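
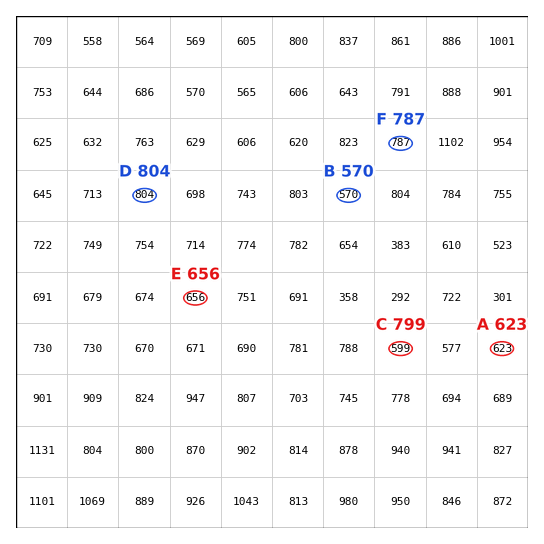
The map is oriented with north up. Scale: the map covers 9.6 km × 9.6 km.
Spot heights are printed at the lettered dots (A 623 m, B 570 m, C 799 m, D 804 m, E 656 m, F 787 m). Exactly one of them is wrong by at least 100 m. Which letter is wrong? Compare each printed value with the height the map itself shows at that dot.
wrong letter C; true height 599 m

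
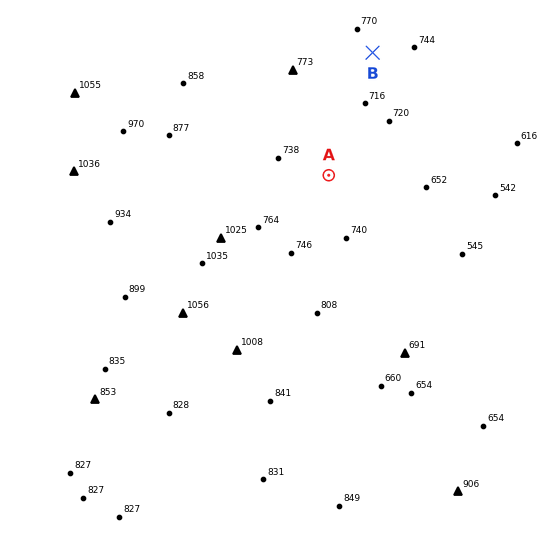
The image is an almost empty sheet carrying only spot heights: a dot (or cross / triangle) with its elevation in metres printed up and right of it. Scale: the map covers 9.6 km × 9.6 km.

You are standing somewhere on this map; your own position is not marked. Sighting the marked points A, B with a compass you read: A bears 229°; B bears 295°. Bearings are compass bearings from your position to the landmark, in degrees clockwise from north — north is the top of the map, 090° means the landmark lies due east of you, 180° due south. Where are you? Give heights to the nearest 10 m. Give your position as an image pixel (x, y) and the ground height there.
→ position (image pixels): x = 436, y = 82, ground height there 710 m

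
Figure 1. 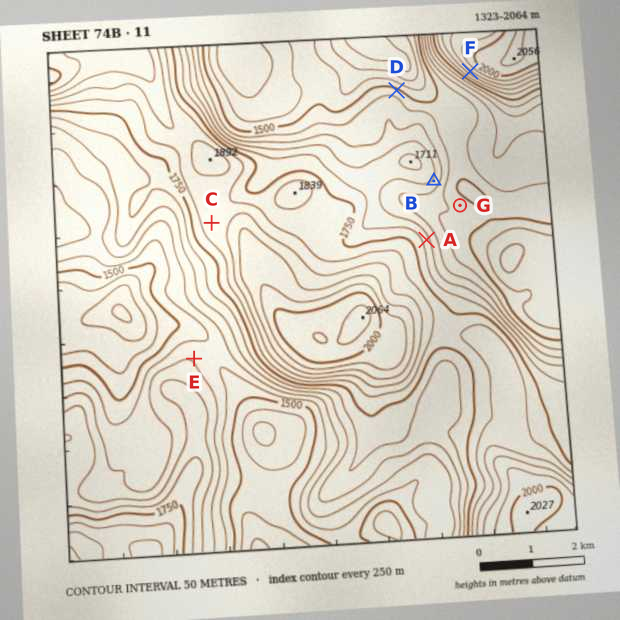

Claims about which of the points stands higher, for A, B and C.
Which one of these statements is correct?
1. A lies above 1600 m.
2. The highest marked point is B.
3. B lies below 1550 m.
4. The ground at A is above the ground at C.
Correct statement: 1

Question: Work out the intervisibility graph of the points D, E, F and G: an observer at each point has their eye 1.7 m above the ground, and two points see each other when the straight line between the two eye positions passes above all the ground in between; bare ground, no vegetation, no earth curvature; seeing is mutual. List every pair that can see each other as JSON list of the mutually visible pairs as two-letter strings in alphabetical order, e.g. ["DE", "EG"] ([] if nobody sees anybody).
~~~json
["DF", "FG"]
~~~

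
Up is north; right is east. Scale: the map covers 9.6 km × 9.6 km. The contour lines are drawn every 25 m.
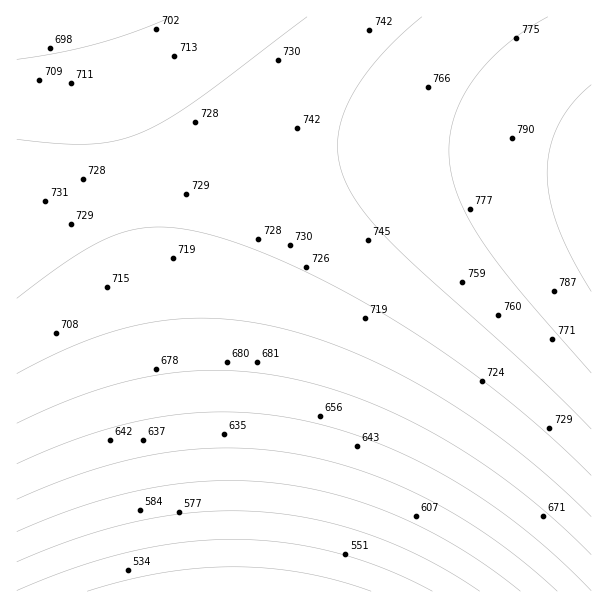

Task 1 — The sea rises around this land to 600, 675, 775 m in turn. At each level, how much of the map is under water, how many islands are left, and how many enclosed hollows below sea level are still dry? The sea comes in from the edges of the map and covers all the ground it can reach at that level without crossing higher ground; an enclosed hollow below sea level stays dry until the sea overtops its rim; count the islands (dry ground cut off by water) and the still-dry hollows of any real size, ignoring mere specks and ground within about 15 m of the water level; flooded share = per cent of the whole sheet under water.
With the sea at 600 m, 13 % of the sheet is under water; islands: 0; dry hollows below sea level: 0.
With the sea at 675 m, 30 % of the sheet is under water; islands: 0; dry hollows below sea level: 0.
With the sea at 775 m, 90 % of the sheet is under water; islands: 0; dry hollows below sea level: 0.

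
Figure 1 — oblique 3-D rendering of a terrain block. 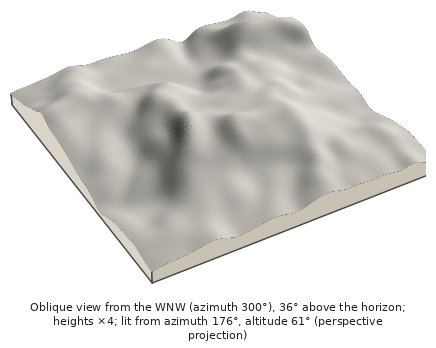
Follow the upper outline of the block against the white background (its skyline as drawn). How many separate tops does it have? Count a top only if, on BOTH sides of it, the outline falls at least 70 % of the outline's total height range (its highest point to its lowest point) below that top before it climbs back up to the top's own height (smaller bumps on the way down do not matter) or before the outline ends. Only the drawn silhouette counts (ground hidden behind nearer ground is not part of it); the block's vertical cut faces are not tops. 0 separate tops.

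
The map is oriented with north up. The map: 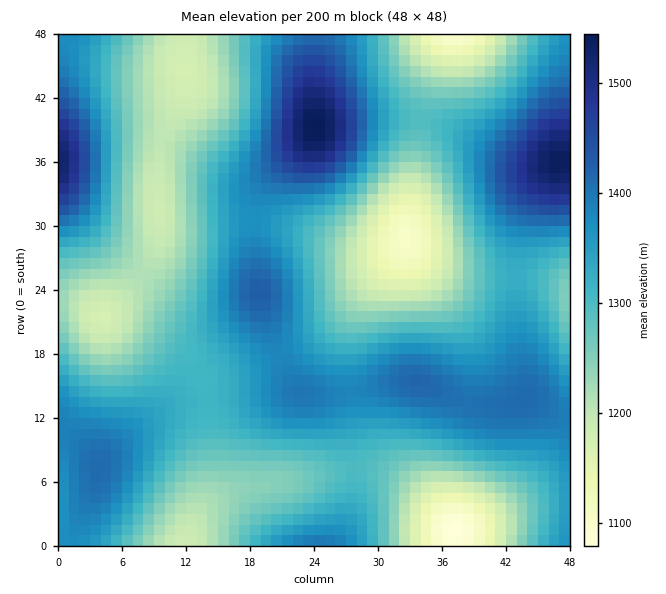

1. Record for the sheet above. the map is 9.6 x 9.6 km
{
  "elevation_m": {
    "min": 1080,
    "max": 1550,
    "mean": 1310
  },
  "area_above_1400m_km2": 13.8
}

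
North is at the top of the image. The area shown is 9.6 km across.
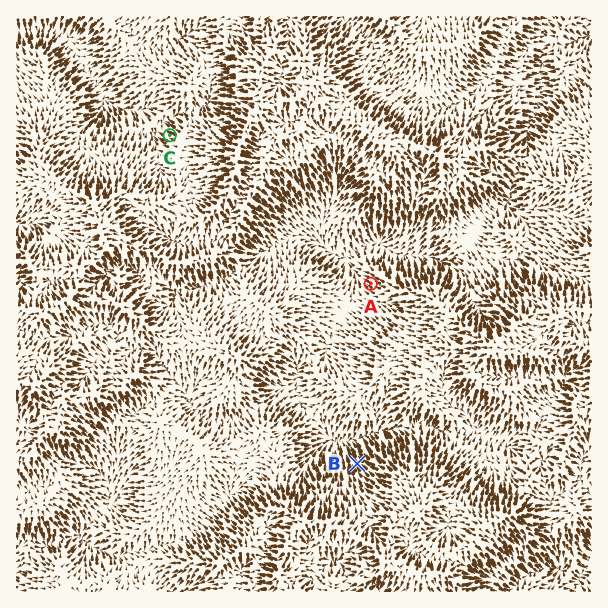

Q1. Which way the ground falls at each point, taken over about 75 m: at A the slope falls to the NW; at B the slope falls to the NW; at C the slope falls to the NW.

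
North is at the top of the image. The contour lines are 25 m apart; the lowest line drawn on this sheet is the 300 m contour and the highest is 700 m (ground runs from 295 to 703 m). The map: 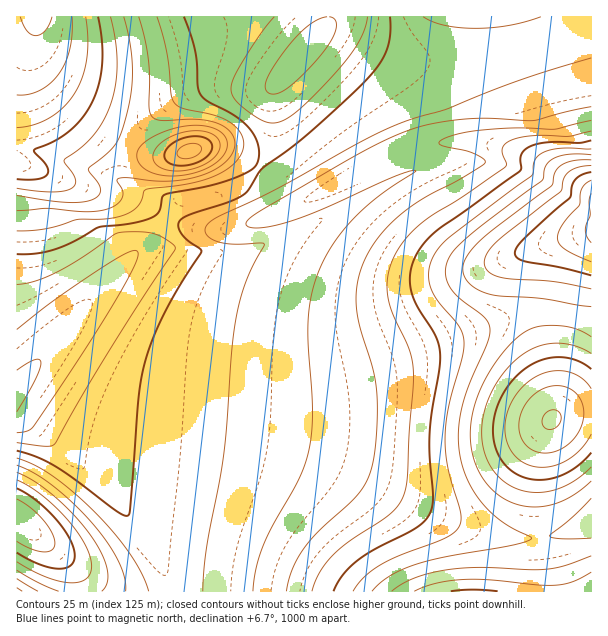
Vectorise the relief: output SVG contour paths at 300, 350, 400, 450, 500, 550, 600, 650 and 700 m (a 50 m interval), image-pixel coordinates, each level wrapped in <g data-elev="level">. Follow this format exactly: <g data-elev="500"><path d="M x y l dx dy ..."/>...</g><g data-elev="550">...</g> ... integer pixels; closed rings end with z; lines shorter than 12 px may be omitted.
<g data-elev="300"><path d="M17 370l16-10 5-1 3 2-1 7-4 10-19 34"/></g><g data-elev="350"><path d="M17 284l18-3 22-9 24-14 37-25 20-1 15 1 14 7 8 8-70 109-49 86-3 2-6 1-30-3"/><path d="M368 17l-3 12-6 13-11 15-13 17-24 25-17 15-12 7-10 2-12-4-18-12-8-9-3-9 3-11 8-16 19-29 13-16"/></g><g data-elev="400"><path d="M149 591l-7-18-12-19-15-20-19-21-23-21-21-16-17-11-18-7"/><path d="M17 231l30-2 31-10 27 0 17-3 9-4 6-5 4-6 2-9 3-2 39-6 21-5 20-9 13-12 4-8 1-9-3-7-7-8-16-10-36-8-5-3-4-4-2-8-4-40-10-36"/><path d="M591 58l-67 21-79 31-31 8-24 9-33 17-82 46-56 26-12 9-2 5 1 4 5 5 7 3 16 2 27-1 3 2-18 36-10 39-4 33-8 97-17 98-4 43"/><path d="M423 17l9 5 12 3 32 3 34-3 31-8"/></g><g data-elev="450"><path d="M102 591l5-9 0-12-5-16-11-18-16-20-21-20-19-14-18-10"/><path d="M17 570l21 12 21 9"/><path d="M17 195l36 6 22 2 17-3 8-6 0-8-11-15 0-3 20-16 8-11 8-21 6-28 1-18 0-18-8-39"/><path d="M166 176l25-2 12-4 10-5 9-7 4-8 1-7-2-6-4-5-8-4-19-3-24 5-22 10-10 10-1 6 2 6 3 5 7 4z"/><path d="M591 120l-37 9-39-1-40 3-22 4-13 6-1 3 3 2 25 5 9 3 8 5 1 3-24 17-39 20-20 14-22 23-15 24-7 21-2 21 3 21 14 45 4 22 0 39-5 36-5 15-9 14-40 38-16 19-10 19-6 21"/></g><g data-elev="500"><path d="M17 553l22 11 18 5 8-1 5-2 4-5 1-4-1-8-4-9-13-19-20-20-20-13"/><path d="M17 179l19 0 10-3 2-5-1-4-13-17 20-9 15-10 13-12 10-16 7-19 3-21 0-22-4-24"/><path d="M175 165l14 0 14-6 8-7 1-5-1-4-5-5-11-2-12 2-10 5-6 6-3 7 4 6z"/><path d="M591 140l-12 3-34 0-11 2-7 3-6 8 0 12-1 3-82 59-11 10-9 12-7 18 0 20 6 16 19 30 4 18-1 15-7 42-2 23 0 22 3 38-1 13-5 11-9 9-46 24-18 12-12 13-9 15"/></g><g data-elev="550"><path d="M591 538l-30 1-10-2-2-1 24-20 18-18"/><path d="M591 155l-25 0-9 2-7 4-5 6-3 13-76 59-15 15-5 13 0 12 6 11 9 9 23 18 4 6 2 6-2 13-19 44-8 27-3 28 5 27 10 22 15 19 16 14 27 14 1 2-18 6-67 11-31 8-27 12-17 15"/><path d="M17 95l10 0 12-4 11-7 9-10 7-12 4-14 2-15 0-16"/></g><g data-elev="600"><path d="M591 572l-18 9-15 4-16 0-50-5-27-1-28 4-23 8"/><path d="M591 353l-16-7-20-3-16 3-17 9-15 14-14 20-8 21-3 22 2 20 8 17 12 13 17 8 18 2 18-3 18-8 16-14"/><path d="M591 166l-13 1-10 6-4 6-2 10-2 3-63 50-9 10-4 11 1 4 4 5 11 5 54 5 37 7"/></g><g data-elev="650"><path d="M591 389l-9-11-13-6-14-1-15 3-13 9-12 13-7 15-3 17 2 15 7 12 11 9 14 3 15-1 15-7 13-11 9-14"/><path d="M591 180l-9 8-3 17-16 19-6 13 2 6 6 6 26 13"/></g><g data-elev="700"><path d="M548 429l6 0 6-6 1-7-4-6-8 1-6 5 0 9z"/></g>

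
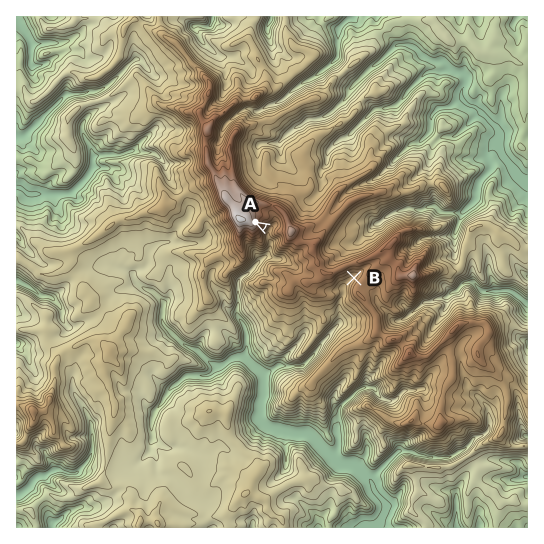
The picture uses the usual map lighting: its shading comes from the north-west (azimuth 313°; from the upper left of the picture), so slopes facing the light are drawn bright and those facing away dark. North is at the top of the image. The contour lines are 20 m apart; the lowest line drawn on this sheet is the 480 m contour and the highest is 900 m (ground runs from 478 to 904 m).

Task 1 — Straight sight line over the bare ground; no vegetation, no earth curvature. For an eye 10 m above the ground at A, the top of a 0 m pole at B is hidden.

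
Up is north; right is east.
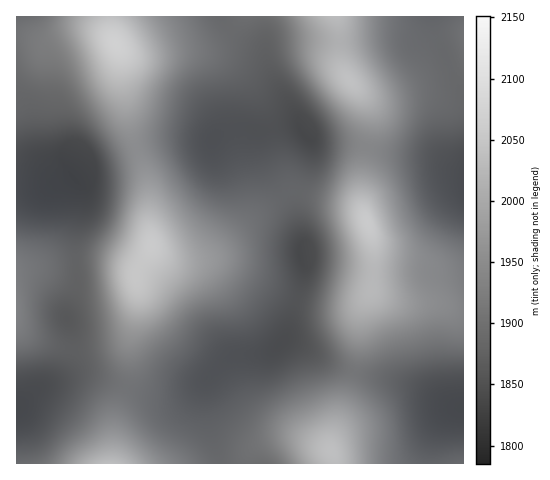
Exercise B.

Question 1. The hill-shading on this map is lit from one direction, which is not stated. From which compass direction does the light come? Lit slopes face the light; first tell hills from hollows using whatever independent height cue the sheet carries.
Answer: NE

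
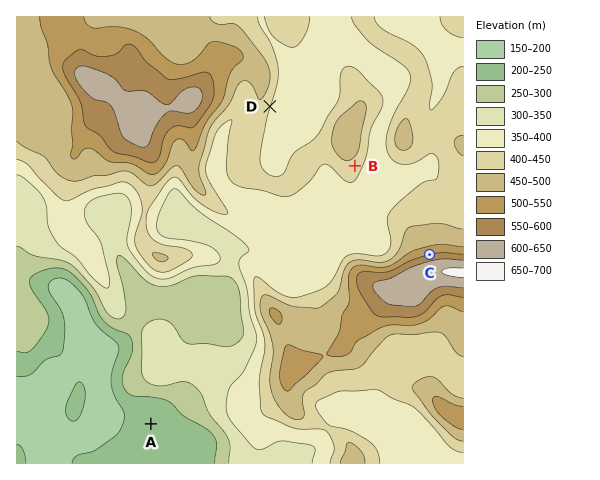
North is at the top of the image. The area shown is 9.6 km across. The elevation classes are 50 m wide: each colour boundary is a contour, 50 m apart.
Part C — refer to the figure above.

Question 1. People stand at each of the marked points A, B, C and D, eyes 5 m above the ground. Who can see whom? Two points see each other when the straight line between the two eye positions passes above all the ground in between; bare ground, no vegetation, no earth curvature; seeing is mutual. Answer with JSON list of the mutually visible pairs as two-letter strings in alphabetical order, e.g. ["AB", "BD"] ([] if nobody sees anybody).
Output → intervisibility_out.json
["BC", "CD"]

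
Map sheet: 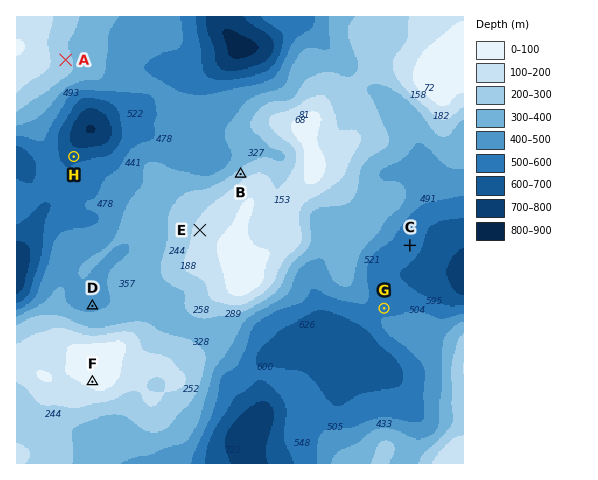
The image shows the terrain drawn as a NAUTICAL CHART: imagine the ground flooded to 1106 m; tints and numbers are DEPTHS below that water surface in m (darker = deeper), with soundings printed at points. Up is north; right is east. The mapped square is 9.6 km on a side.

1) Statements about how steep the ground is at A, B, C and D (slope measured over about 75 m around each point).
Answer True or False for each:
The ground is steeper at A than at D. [True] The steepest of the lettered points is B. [True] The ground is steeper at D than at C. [False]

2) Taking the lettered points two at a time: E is higher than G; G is higher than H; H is lower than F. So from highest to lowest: F E G H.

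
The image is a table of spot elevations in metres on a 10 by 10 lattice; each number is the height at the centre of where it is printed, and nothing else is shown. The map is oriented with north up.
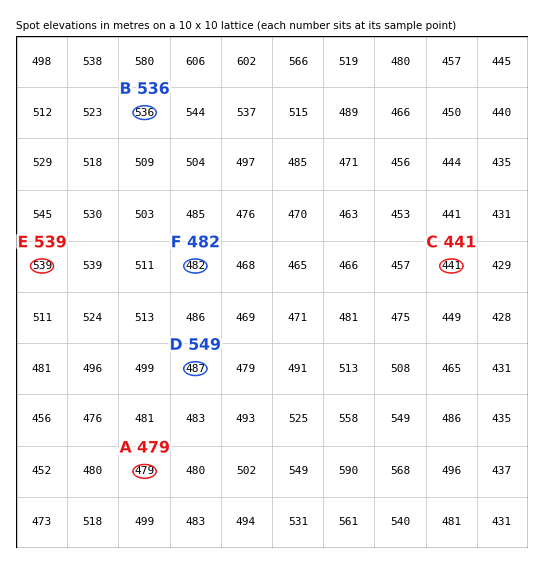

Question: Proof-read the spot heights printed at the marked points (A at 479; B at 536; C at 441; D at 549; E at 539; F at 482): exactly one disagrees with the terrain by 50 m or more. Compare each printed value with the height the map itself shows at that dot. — D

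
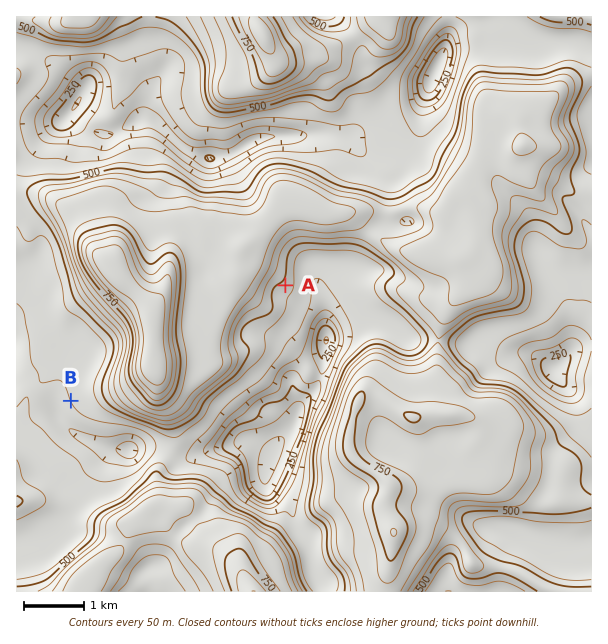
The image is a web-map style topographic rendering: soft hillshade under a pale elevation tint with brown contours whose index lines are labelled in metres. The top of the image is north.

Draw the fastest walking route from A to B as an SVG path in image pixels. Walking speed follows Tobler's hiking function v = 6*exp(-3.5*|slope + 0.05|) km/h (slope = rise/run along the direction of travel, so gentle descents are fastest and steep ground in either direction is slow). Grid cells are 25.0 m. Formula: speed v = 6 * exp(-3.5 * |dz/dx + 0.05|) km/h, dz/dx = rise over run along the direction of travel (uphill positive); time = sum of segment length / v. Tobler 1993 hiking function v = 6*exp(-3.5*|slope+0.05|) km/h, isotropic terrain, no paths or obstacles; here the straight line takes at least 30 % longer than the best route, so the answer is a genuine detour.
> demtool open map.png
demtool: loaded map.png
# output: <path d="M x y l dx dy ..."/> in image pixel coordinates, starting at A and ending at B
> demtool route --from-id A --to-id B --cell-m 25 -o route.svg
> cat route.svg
<path d="M285 285l-4 5-2 3 0 18-4 9-9 9-3 6 0 15-5 9-24 24-6 3-16 16-8 15-6 6-9 5-9 9-6 3-9 0-30-15-4 0-3-2-12 0-45-22"/>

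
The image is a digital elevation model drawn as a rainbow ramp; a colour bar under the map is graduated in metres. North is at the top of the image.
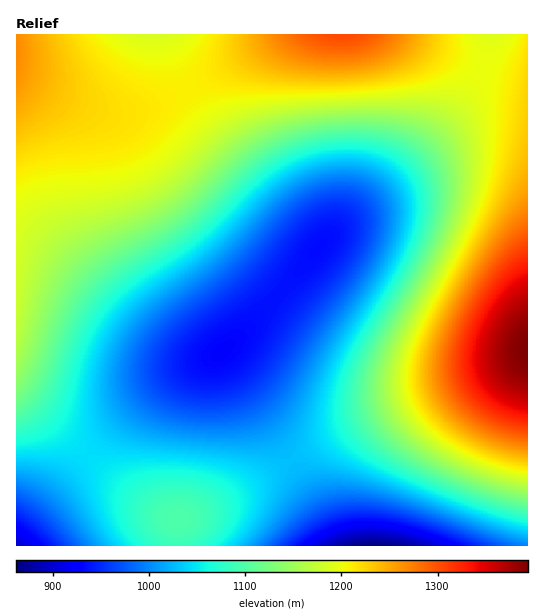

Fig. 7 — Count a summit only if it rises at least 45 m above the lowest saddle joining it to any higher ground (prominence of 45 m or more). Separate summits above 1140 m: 0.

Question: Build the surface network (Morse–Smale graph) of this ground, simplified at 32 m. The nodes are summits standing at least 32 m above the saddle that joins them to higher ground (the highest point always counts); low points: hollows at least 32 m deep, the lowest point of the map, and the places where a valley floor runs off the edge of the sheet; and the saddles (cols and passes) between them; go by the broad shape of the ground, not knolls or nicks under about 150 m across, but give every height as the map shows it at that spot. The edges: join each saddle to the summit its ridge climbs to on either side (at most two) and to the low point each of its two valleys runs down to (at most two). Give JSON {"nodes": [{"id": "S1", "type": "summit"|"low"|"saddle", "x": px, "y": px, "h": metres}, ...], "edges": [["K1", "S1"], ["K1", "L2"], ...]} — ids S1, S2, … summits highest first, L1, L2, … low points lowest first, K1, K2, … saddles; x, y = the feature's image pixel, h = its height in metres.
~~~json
{"nodes": [
{"id": "S1", "type": "summit", "x": 527, "y": 351, "h": 1394},
{"id": "S2", "type": "summit", "x": 341, "y": 35, "h": 1304},
{"id": "S3", "type": "summit", "x": 17, "y": 49, "h": 1267},
{"id": "S4", "type": "summit", "x": 179, "y": 520, "h": 1098},
{"id": "L1", "type": "low", "x": 373, "y": 545, "h": 862},
{"id": "L2", "type": "low", "x": 17, "y": 545, "h": 897},
{"id": "L3", "type": "low", "x": 222, "y": 351, "h": 930},
{"id": "K1", "type": "saddle", "x": 187, "y": 88, "h": 1210},
{"id": "K2", "type": "saddle", "x": 481, "y": 68, "h": 1200},
{"id": "K3", "type": "saddle", "x": 87, "y": 455, "h": 1045},
{"id": "K4", "type": "saddle", "x": 291, "y": 461, "h": 1028},
{"id": "K5", "type": "saddle", "x": 279, "y": 295, "h": 938}],
"edges": [["K1", "S2"], ["K1", "S3"], ["K1", "L3"], ["K2", "S1"], ["K2", "S2"], ["K2", "L3"], ["K3", "S3"], ["K3", "S4"], ["K3", "L2"], ["K3", "L3"], ["K4", "S1"], ["K4", "S4"], ["K4", "L1"], ["K4", "L3"], ["K5", "S1"], ["K5", "S3"], ["K5", "L3"]]}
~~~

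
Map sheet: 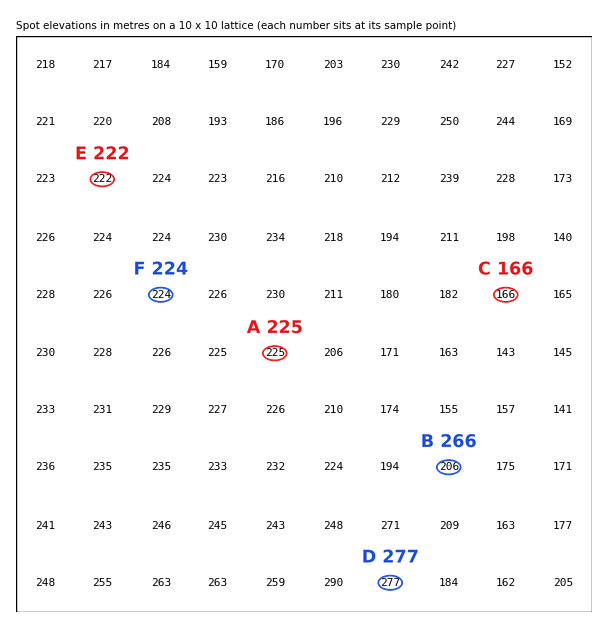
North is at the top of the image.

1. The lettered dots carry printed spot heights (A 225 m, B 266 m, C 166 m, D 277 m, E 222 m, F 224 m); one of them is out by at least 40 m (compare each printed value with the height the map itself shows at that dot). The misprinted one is B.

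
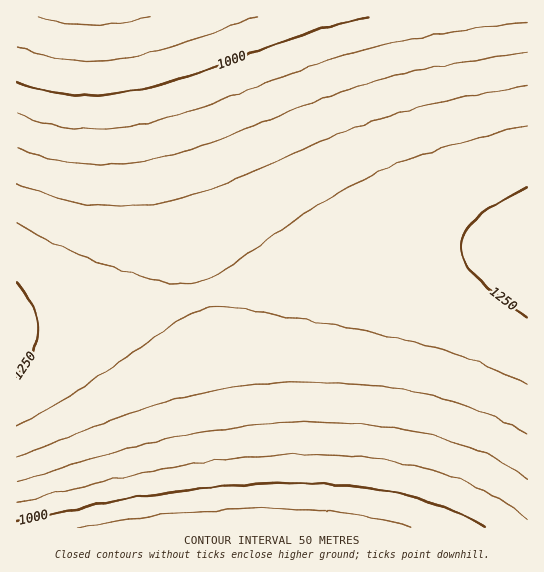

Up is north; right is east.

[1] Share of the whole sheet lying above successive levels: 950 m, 95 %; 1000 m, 88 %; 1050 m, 77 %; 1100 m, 64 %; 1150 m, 49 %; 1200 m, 26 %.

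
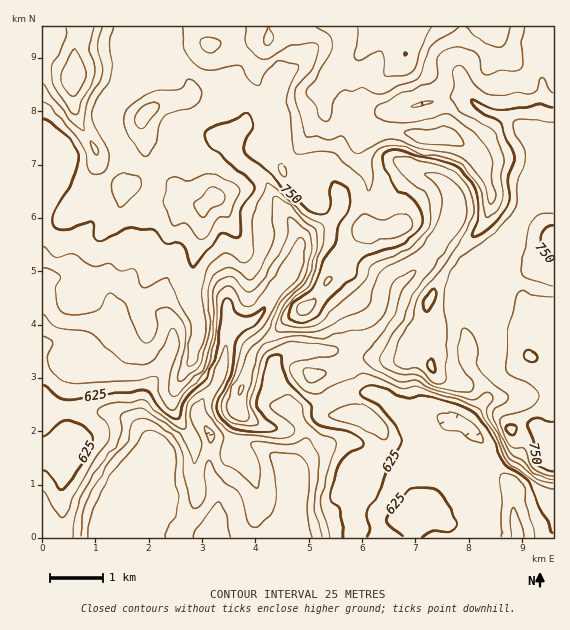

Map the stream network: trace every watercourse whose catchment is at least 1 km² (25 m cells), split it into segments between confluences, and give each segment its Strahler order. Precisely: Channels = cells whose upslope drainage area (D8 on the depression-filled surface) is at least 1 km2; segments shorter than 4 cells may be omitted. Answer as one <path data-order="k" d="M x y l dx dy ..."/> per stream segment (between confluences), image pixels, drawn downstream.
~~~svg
<path data-order="2" d="M116 520l-3 17"/><path data-order="1" d="M120 505l-3 6 0 5-1 1 0 3"/><path data-order="2" d="M295 473l0 39-16 16-4 7 0 2"/><path data-order="1" d="M401 471l4-4 0-2 19-18 52 0"/><path data-order="1" d="M305 464l-10 9"/><path data-order="1" d="M473 459l6-3 6 0"/><path data-order="2" d="M485 456l24 24 3 5 0 4 1 2 0 21 2 1 0 8 2 7 0 9"/><path data-order="2" d="M476 447l9 9"/><path data-order="2" d="M151 441l0 34-6 10 0 6-29 29"/><path data-order="2" d="M469 440l7 7"/><path data-order="1" d="M103 412l8 0 1 1 4 0 4 3 3 0 8 7 1 0 19 18"/><path data-order="2" d="M484 401l-15 15 0 24"/><path data-order="1" d="M381 397l20 15 6 0 1 1 35 0 26 27"/><path data-order="2" d="M229 327l-2 6-2 22-1 1 0 7-1 1 0 8-2 1 0 3-6 11-12 12-4 9 0 8 2 4 0 3 2 0 0 5 4 9 1 7 1 1 0 4 2 2-2 2 0 18 2 1 0 4 4 9 0 3 1 1 0 6 1 1 0 15-8 14 0 3-2 4 0 5-2 0"/><path data-order="1" d="M164 312l4 5 3 6 0 4 1 1 0 21-12 26-16 18 0 35 5 7 2 6"/><path data-order="1" d="M227 301l0 4 1 2 0 10 1 2 0 8"/><path data-order="2" d="M453 299l0 8 6 9 0 3 2 4 2 6 2 4 2 10 4 5 0 11 1 1 0 5 1 2 0 2 2 2 0 4 4 4 5 9 0 13"/><path data-order="1" d="M453 291l0 8"/><path data-order="1" d="M499 284l-27 0-8 4-11 11"/><path data-order="1" d="M60 276l-3 1-9 0-4 3 0 1-1 0 0 2"/><path data-order="1" d="M112 259l0 2-1 2 0 38 4 10 0 10-2 3-25 25-7 0-6-5-31 0-1 1"/><path data-order="2" d="M299 249l-3 11-4 8 0 5-1 3-19 19-11 18-6 7-6 3-2 0-2 1-14 0-2 3"/><path data-order="1" d="M329 177l10 12 0 3 2 5 0 11-2 4-16 16-4 1-8 6-11 10 0 3-1 1"/><path data-order="1" d="M416 171l23 8 13 12 3 6 0 23-6 9-9 10-11 17-21 21-1 0-2 4-9 11-1 3 0 4-2 1 0 4-1 1 0 4-7 12-16 16-5 3-8 1-1 2-4 0-20 8-40 0-6 2-10 11-2 3 0 12 7 6 9 16 0 11 11 11 5 10 0 12-4 4-4 7 0 3-1 1 0 5-1 2 0 6"/><path data-order="1" d="M64 157l0 3-5 8-3 7-7 8 0 1-5 5-1 3 0 4"/><path data-order="2" d="M553 152l0 32"/><path data-order="2" d="M233 148l0 5 4 4 0 2 4 4 6 2 21 20 5 11 22 29 4 8 0 16"/><path data-order="1" d="M213 140l14 0 6 8"/><path data-order="2" d="M236 135l-3 2 0 11"/><path data-order="1" d="M109 117l0-2 6-10 20-20 0-34 4-8 9-10 0-6"/><path data-order="1" d="M391 111l12-2 8-8 8-1 1-1 48-2 4 4 1 0"/><path data-order="2" d="M473 101l8 7 27 11 12 9 8 5 4 2 8 6 5 3 8 8"/><path data-order="1" d="M232 89l5 7 7 15 0 13-8 9 0 2"/><path data-order="1" d="M463 77l0 4 2 6 0 4 4 6 4 4"/><path data-order="1" d="M295 68l-7 5-3 0 0 2-6 6 0 26-2 1 0 8-5 12-3 3-6 0-7-4-12 0-8 8"/>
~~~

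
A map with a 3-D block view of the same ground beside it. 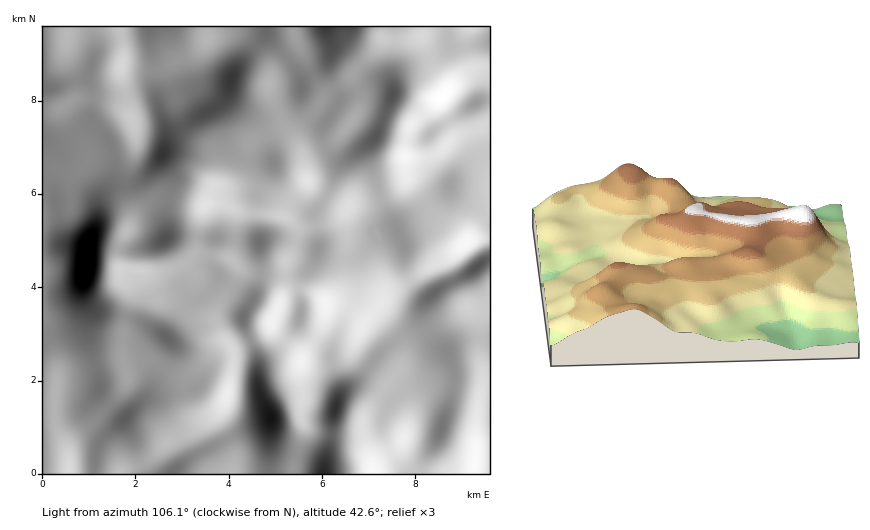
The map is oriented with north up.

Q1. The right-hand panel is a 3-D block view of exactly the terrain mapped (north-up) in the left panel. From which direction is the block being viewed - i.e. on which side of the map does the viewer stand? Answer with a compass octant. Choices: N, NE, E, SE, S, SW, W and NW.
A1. N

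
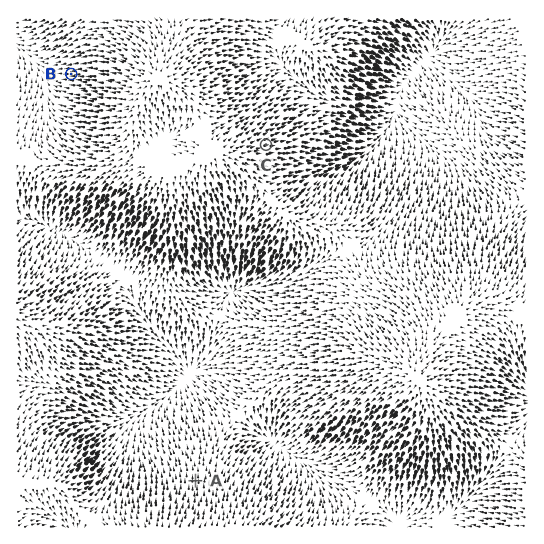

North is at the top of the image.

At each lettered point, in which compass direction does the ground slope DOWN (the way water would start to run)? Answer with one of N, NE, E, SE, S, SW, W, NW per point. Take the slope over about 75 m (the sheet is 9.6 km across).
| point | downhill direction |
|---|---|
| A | N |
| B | W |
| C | E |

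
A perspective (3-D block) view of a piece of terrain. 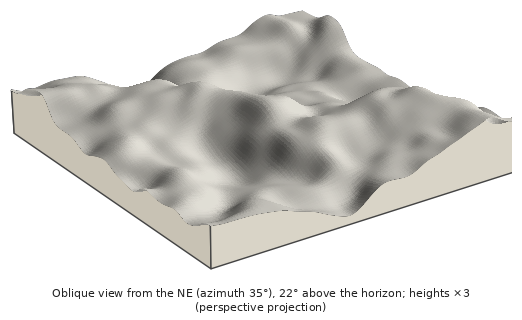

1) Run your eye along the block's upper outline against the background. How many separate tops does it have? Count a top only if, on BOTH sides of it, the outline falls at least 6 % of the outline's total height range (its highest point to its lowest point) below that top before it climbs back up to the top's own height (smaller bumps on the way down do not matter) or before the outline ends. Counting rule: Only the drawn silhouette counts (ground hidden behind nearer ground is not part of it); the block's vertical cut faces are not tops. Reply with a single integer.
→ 2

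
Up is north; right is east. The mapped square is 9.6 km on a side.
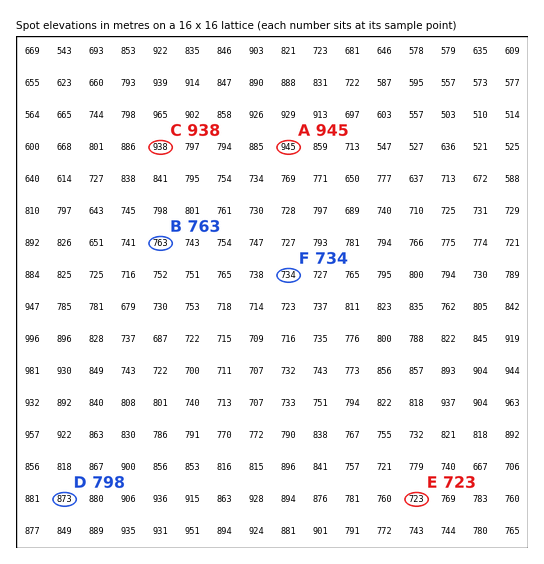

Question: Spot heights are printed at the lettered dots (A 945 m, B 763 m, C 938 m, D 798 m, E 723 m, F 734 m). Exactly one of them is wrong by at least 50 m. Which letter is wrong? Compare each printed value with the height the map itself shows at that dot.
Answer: D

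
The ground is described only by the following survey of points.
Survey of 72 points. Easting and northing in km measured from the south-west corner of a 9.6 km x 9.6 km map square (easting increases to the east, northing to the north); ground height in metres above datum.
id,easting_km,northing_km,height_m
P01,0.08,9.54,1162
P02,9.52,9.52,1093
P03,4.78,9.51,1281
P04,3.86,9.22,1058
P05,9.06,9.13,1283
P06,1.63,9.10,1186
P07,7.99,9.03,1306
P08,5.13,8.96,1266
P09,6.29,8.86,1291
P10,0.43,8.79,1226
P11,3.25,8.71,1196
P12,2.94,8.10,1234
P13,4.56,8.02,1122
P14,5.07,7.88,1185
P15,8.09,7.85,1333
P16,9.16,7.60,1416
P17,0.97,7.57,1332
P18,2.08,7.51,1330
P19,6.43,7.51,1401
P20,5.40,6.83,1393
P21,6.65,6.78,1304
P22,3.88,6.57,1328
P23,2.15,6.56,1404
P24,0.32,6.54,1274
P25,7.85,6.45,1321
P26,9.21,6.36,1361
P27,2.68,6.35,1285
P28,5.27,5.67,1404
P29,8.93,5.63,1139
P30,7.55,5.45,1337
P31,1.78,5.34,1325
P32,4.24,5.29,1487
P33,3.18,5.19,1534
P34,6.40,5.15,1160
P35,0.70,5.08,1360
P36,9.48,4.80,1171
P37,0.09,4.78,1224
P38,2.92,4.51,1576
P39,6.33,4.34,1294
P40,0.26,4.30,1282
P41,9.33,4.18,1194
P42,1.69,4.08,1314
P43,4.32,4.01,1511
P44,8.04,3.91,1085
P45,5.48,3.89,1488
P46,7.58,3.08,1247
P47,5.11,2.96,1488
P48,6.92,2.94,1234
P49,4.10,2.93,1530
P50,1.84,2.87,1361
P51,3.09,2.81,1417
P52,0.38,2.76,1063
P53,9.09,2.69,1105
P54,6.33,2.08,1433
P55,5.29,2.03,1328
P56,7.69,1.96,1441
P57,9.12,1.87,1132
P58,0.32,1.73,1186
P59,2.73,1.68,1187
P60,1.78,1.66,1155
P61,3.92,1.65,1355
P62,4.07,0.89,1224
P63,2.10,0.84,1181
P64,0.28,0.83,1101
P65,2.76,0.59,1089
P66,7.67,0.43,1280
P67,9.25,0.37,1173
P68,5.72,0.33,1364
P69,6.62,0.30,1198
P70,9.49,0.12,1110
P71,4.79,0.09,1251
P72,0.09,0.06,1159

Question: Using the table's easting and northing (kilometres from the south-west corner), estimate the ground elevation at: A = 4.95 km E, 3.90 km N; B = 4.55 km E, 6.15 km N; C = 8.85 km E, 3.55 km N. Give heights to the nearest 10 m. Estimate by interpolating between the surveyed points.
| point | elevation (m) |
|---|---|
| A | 1590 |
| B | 1330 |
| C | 1060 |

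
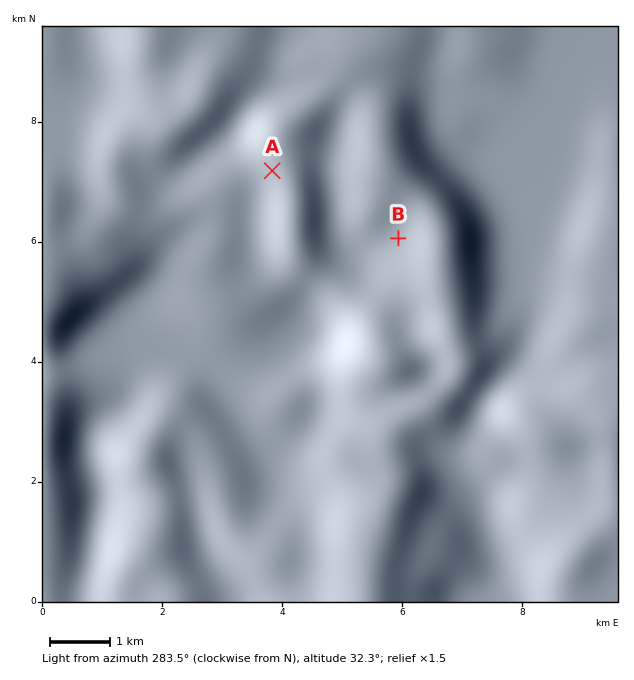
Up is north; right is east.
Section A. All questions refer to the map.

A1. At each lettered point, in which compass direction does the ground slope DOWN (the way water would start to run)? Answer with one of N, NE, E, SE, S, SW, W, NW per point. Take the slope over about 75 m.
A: SW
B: SW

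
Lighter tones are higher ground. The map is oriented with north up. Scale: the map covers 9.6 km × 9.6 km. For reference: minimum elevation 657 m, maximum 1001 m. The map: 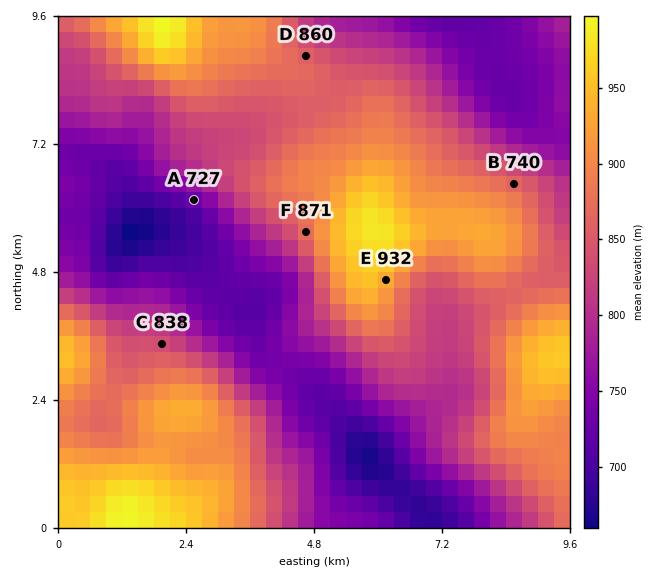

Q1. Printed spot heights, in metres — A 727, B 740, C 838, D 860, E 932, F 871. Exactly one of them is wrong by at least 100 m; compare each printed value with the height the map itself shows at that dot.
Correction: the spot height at B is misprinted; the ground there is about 865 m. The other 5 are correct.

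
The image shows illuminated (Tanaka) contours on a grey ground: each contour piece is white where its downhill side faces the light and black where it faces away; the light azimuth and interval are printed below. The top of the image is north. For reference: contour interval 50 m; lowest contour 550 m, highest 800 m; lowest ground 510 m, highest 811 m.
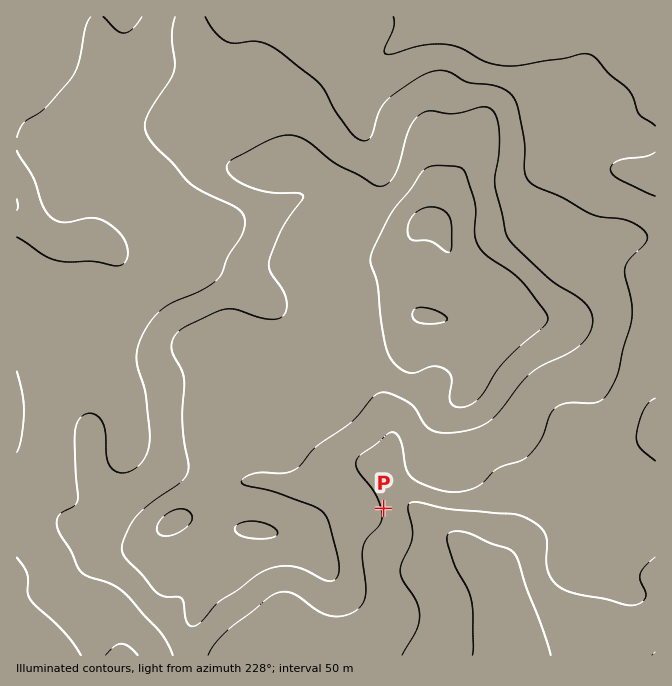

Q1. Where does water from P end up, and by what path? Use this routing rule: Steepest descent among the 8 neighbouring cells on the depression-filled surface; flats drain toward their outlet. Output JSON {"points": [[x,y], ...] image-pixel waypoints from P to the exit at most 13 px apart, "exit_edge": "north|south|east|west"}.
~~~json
{"points": [[384, 508], [397, 508], [410, 508], [424, 518], [437, 528], [450, 537], [464, 547], [477, 560], [490, 570], [500, 584], [505, 597], [508, 610], [510, 624], [514, 637], [515, 650], [515, 655]], "exit_edge": "south"}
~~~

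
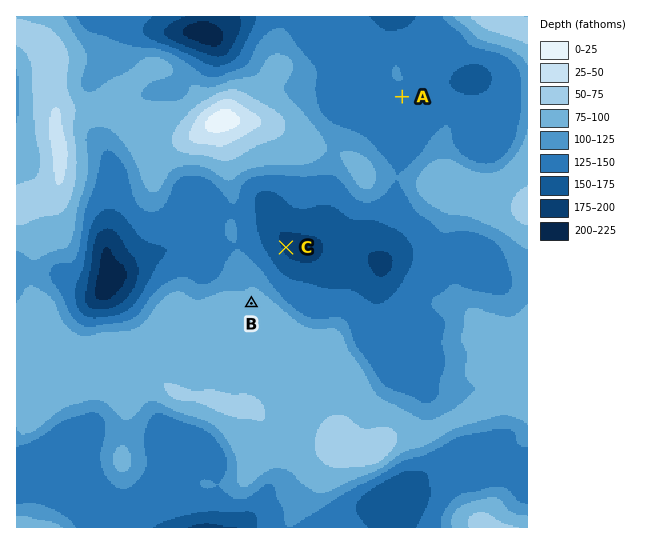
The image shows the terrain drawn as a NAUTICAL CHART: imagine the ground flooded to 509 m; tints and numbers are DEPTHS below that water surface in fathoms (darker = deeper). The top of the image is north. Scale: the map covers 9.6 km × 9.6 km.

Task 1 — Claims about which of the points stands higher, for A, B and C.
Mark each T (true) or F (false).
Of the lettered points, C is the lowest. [T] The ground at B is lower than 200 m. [F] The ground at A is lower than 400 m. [T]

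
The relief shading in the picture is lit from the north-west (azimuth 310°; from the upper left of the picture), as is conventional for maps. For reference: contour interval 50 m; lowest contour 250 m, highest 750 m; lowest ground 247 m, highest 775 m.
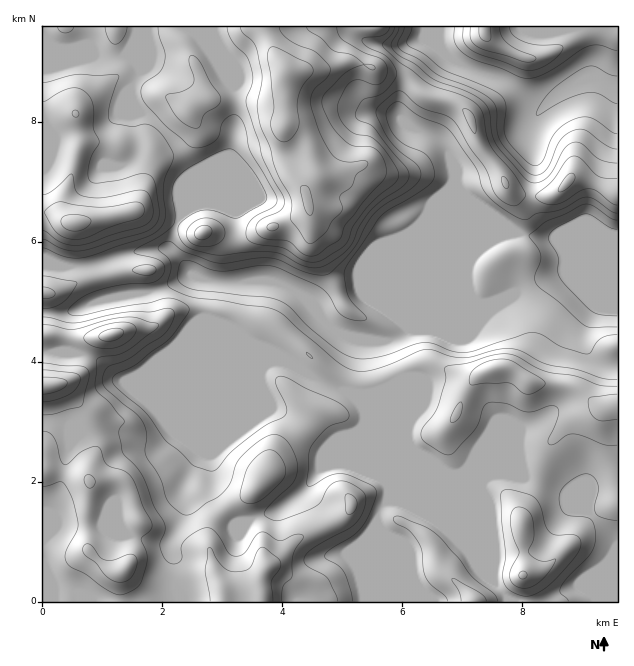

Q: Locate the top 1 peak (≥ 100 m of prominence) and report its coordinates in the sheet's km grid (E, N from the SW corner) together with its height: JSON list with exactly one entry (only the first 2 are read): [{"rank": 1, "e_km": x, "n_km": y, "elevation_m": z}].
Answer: [{"rank": 1, "e_km": 0.54, "n_km": 6.31, "elevation_m": 769}]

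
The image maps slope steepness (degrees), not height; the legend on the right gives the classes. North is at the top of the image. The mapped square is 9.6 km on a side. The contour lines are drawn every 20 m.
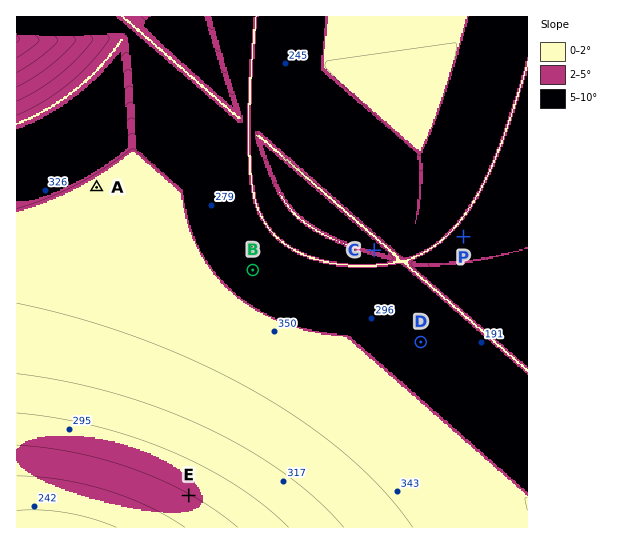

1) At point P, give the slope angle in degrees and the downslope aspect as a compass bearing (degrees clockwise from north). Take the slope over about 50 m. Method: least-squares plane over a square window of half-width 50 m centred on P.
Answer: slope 8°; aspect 313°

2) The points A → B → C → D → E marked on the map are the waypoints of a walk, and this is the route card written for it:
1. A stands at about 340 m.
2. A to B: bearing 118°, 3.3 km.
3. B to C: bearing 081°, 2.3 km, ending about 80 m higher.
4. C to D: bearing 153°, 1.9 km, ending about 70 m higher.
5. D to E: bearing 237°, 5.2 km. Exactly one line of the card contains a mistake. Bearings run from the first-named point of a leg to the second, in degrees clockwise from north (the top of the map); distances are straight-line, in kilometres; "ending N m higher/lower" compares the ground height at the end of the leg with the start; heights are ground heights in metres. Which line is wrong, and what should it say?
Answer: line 3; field sense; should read lower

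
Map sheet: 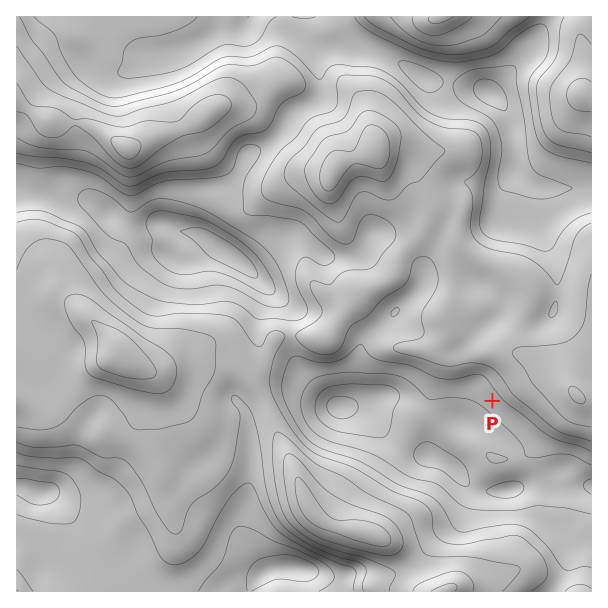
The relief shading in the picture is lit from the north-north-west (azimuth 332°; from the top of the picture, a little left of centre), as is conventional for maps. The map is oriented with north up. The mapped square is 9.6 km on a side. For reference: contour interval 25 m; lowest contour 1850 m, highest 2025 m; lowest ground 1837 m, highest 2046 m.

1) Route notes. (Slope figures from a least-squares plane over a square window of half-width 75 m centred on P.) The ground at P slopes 4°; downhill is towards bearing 224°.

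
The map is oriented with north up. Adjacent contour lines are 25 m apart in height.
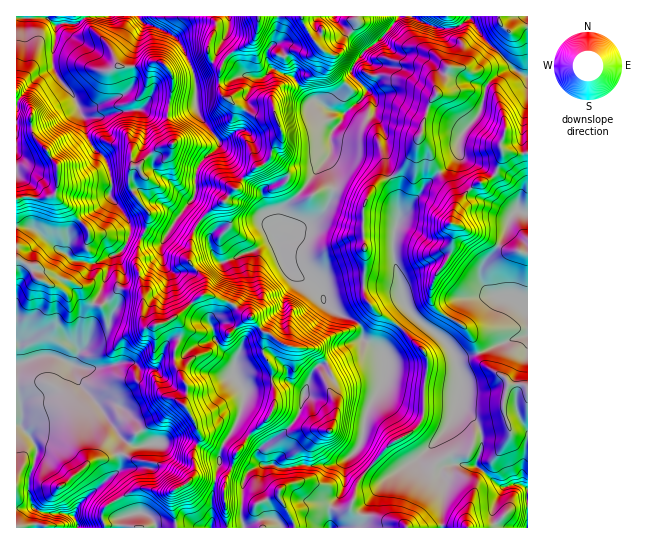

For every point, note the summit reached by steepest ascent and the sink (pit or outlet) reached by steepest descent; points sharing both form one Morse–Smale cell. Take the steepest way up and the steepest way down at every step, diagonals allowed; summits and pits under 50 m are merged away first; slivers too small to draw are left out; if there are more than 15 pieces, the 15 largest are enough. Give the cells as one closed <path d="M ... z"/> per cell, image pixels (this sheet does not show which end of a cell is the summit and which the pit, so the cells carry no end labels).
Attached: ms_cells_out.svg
<path d="M202 221l-3 1-7 13-3 27 15 19 0 13 29 10 8 8 9 4 13 16 4 1-3 4-1 14 9 16 0 16 3 7 0 15-3 8-21 20-14 18-5 14 1 3 15 5-5 12-2 34 3 8 86 1-1-18 3-7 11-12 4-32-16 6-10-1-42 4-6-4-10 1-6-6 0-5 6-9 15-8 18-18 5-12 4-18 10-20 23-13 12-12 12-4 1-10-9-10-23-11-7-7-1-7-12-11-18-9-8-8-10-26-5 0-19 11-29 11-7-6-4-8 0-19z"/><path d="M413 16l-14 0-10 15-14 13-11 7-9 12-3 11 23 25 0 18 8 10 4 14 0 25 2 9 2 2 13-11 11-16 4-13 9 10 5 16 18 26 4 9 0 10 19-23 12-4 9-6 8-24 11 2 14 0 0-76-13-6-28-29-17-23-16 9-17 0z"/><path d="M121 288l-19 17-8-1-2 2 0 17-3 14-2 8-8 8-6 10 2 12 4 8 21 24 20 30-3 9 3 23-41 36-5 11-8-3-25-1-8-5-5-17 1-15 8-24-1-5-15-20-4-1 0 103 88 0-2-17 6-7 30-16 32 4 14-7 10-11-2-21 7-12 0-7-16-29 3-20-12-22 0-13 5-12 0-13-6-8-23 10-5-2-3-6-2-26z"/><path d="M419 137l-4 13-11 16-13 12 6 15 2 13 0 13-6 16 0 22 10 42 4 8 14 16 27 22 9 14 22-6 34-14 14-3 1-29-15-8-23-6-9-11-1-9 4-10 9-9 10-15 8-22 6-6 11 2 0-59-25-3-8 24-9 6-12 4-19 23 0-10-4-9-18-26-5-16z"/><path d="M186 207l-23 35-4 2-12-3-18-8-1 8-5 9-12 7-10 34-8 12 9 2 17-17 18 3 6 4 0 24 3 6 5 2 23-10 5 5 1 16-5 12 0 13 12 22-3 20 16 29 0 7-7 12 0 24 21 4 5-16 2-2 10 4 6-16 14-18 21-20 3-8 0-15-3-7 0-16-9-16 1-14 3-4-4-1-13-16-9-4-8-8-29-10 0-13-15-19 3-27 8-14z"/><path d="M411 313l-12 13 25 25 4 10-4 24 0 29-3 8-6 7-24 14-23 26 11 8 8 0 31-18 11-11 0 9 10 10 15-3 23 3 18 16 9 4-9 16-3 10 1 8 5 6 29 1 1-191-15 2-34 14-22 6-10-16z"/><path d="M53 68l-16 9-21 25 0 124 17 2 40 32 20 4 28-12 7-11 3-14-8-16-14-16 3-13-4-17-4-8-9-6-6-9-4-12 0-8-9-21z"/><path d="M138 16l-121 0-1 85 21-24 16-9 7 13 13 14 7 18 5 4 16 0 14-5 26-3 8-8 12 0 16 4 17 0 2-2-1-26-14-32-11-12-17-8-8-1z"/><path d="M367 91l-7 10-16 13-1 5-12 15 0 19-4 5 0 5 6 15 0 15-6 16-9 10-12 8-21 2-5 5-4 9 9 24 8 8 18 9 12 11 1 7 7 7 27 14 5 7 0 9 19 14 6-14 11-13-21-13-11-12-3-7 1-44-2-39 9-22 7-8 12-4-4-11-2-32-10-17 0-18z"/><path d="M161 101l-12 0-8 8-26 3-14 5-17 1 5 24 6 9 9 6 5 12 3 13-3 13 16 20 6 12 0 7 26 10 6-2 13-23 17-21 3-8-1-12 4-13 21-22-21-28-4-11-18 1z"/><path d="M53 356l-11 0-26 9 0 60 5 0 10 12 6 14-8 24-1 12 5 20 13 6 20 0 8 3 5-11 41-36-3-15 3-17-20-30-21-24-6-17z"/><path d="M363 340l-13 4-12 12-23 13-10 20-4 18-5 12-18 18-18 12-3 10 6 6 10-1 6 4 42-4 10 1 16-6 12-12 4-10 4-26 16-28 2-10-1-18-9-8z"/><path d="M275 69l-4 0-8 8-25-1-18 7 1 11 13 10 21 12 11 1 9-2 5 11 1 11-6 6-6 16-7 6-5 2-13 11 17 13 14 38 0 11 6-14-1-8 3-8 20-20 26-35 2-21 13-19-3-3-10-1-14-10-7-1-17-24z"/><path d="M17 259l-1 104 6 1 20-8 11 0 20 9 6-12 8-8 5-22 1-20-4-2-8-14-19-8-9 5-14-4-4-5-4-10z"/><path d="M399 327l-11 12-4 8 0 32-17 32-6 31-6 9 1 6 11 12 24-26 24-14 6-7 3-8 0-29 4-24-4-10z"/>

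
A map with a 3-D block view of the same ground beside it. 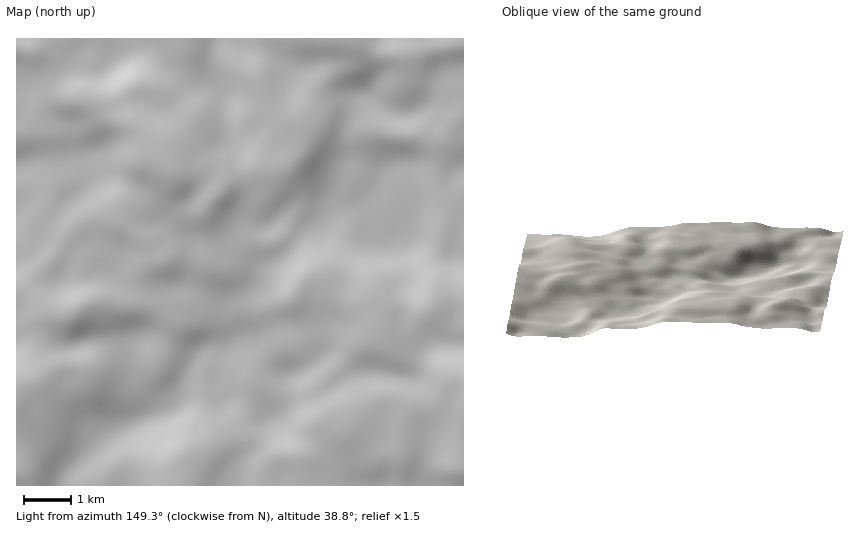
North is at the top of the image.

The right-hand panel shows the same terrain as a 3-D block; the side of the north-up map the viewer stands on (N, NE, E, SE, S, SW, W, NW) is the E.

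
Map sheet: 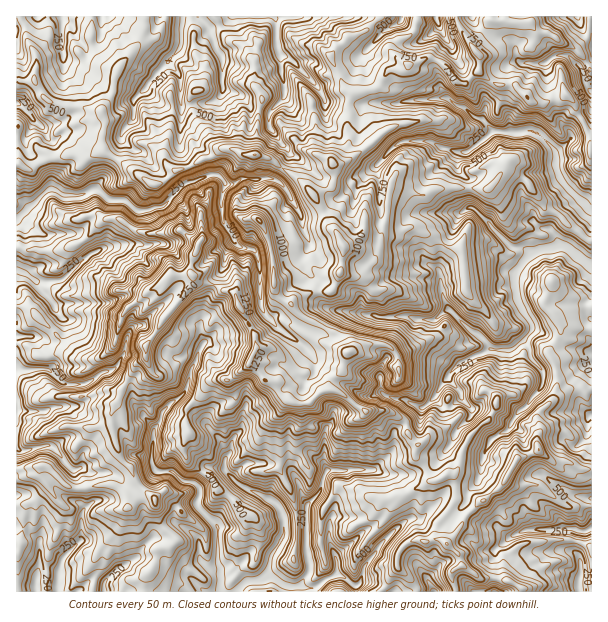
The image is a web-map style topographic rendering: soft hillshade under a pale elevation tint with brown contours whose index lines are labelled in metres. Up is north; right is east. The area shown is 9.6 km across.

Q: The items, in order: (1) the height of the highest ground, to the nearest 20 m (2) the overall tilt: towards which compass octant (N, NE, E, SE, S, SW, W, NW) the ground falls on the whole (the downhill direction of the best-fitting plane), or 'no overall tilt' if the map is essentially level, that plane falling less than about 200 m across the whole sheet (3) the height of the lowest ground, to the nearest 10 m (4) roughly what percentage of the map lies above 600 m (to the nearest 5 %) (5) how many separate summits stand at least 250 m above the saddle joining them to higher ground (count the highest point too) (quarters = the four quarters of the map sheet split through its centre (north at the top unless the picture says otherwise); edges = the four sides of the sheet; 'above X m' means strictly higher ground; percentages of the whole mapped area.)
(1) The highest ground is at about 1340 m.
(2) No overall tilt - high and low ground are spread across the sheet.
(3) About 140 m is the lowest elevation on the sheet.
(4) Roughly 40 % of the ground is higher than 600 m.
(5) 1 summit rises at least 250 m above its surroundings.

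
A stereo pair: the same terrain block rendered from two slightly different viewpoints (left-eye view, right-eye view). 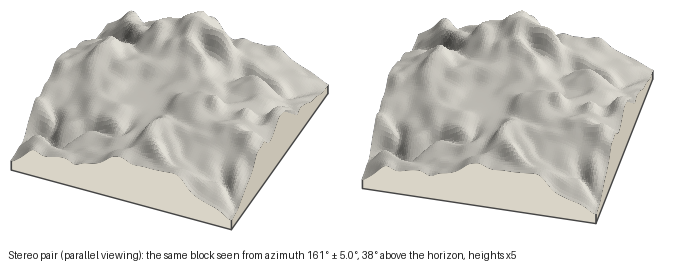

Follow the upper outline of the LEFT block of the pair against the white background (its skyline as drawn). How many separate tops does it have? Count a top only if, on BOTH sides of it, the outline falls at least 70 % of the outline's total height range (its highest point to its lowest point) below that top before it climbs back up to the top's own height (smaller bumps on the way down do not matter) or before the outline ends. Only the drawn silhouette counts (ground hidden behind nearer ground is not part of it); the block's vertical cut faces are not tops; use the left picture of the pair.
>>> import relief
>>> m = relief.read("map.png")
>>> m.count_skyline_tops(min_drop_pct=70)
0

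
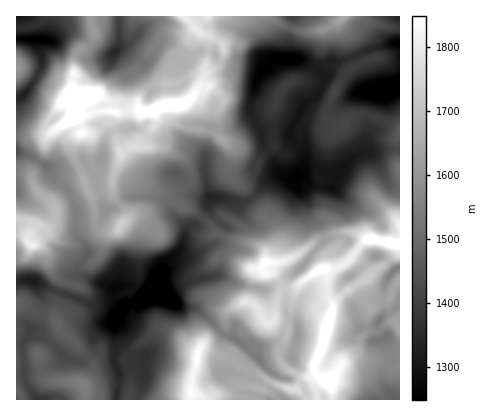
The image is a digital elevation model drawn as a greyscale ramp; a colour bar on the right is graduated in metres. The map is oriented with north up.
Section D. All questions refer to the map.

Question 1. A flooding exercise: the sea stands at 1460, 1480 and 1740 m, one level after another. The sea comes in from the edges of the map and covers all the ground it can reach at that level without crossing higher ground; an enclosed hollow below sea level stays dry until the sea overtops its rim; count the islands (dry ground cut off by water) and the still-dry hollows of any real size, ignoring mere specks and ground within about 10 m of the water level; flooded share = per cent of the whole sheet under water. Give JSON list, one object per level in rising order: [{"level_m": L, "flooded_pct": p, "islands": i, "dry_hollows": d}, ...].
[{"level_m": 1460, "flooded_pct": 38, "islands": 1, "dry_hollows": 0}, {"level_m": 1480, "flooded_pct": 42, "islands": 1, "dry_hollows": 0}, {"level_m": 1740, "flooded_pct": 88, "islands": 6, "dry_hollows": 0}]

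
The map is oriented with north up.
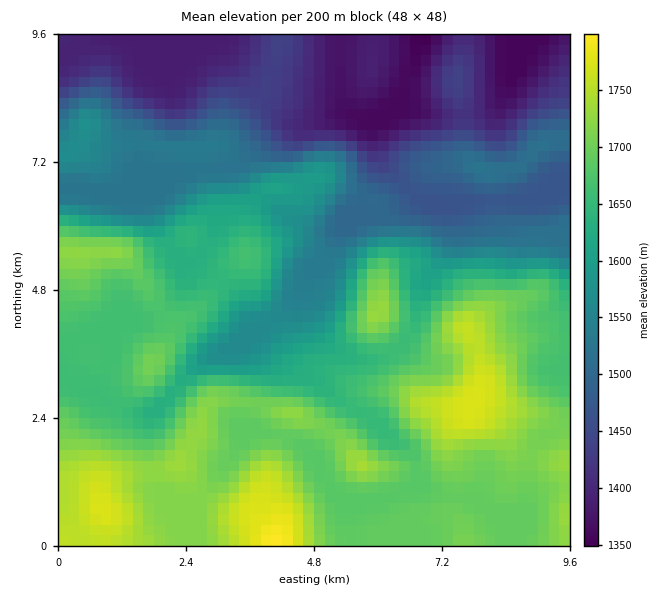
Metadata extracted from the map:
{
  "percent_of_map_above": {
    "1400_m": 89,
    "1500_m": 75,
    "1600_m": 56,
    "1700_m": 23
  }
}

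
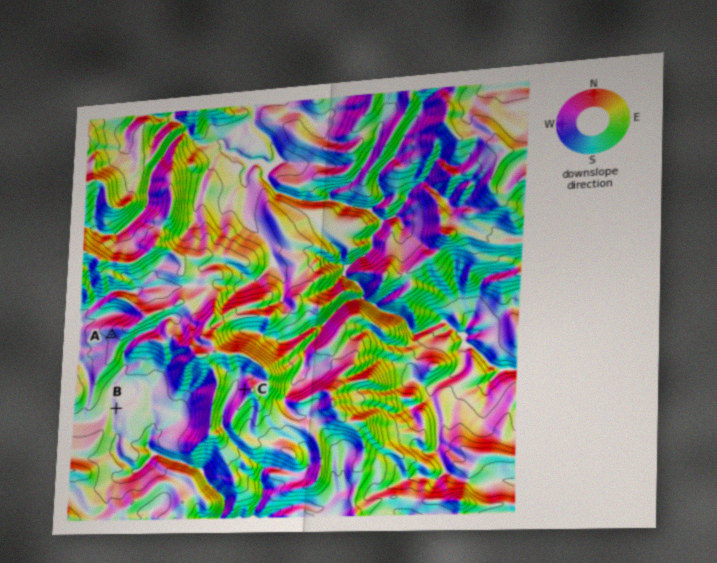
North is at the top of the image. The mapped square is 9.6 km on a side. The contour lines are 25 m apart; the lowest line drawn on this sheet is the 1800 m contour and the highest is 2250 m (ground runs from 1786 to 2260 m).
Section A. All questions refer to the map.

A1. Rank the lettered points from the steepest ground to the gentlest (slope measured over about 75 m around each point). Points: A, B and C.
C A B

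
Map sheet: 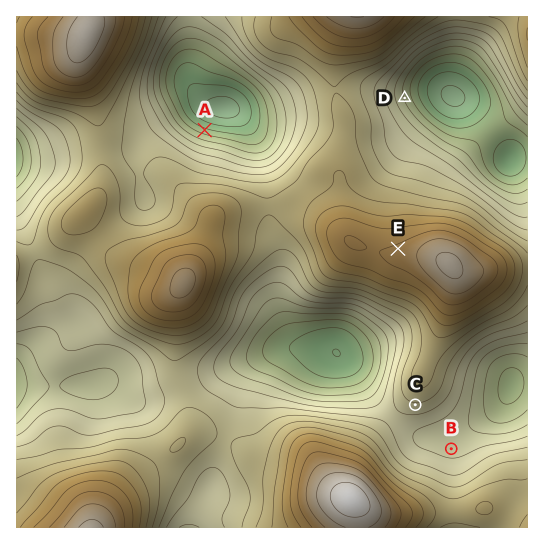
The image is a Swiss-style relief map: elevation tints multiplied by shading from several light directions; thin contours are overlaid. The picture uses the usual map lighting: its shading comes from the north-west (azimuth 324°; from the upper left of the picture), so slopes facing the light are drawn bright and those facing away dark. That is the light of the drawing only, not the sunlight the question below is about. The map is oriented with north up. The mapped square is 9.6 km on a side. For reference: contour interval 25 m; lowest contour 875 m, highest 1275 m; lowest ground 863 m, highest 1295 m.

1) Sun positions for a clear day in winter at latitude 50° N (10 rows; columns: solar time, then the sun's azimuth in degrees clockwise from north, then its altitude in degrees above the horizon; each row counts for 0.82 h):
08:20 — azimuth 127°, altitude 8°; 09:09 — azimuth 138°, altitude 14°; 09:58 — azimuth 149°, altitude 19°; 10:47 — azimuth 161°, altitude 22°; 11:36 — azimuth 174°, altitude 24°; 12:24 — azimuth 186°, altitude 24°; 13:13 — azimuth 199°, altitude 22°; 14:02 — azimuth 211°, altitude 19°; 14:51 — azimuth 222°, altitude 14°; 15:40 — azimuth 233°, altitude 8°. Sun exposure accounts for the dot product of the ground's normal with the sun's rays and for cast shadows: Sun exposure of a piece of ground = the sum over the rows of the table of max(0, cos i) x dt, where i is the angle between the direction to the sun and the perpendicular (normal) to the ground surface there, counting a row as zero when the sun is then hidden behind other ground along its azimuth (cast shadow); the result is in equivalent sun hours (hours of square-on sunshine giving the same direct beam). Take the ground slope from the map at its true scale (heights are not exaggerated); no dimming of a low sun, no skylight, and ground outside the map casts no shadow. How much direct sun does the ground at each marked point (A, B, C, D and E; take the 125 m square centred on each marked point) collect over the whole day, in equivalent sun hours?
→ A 1.1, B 2.1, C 3.1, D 2.1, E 2.2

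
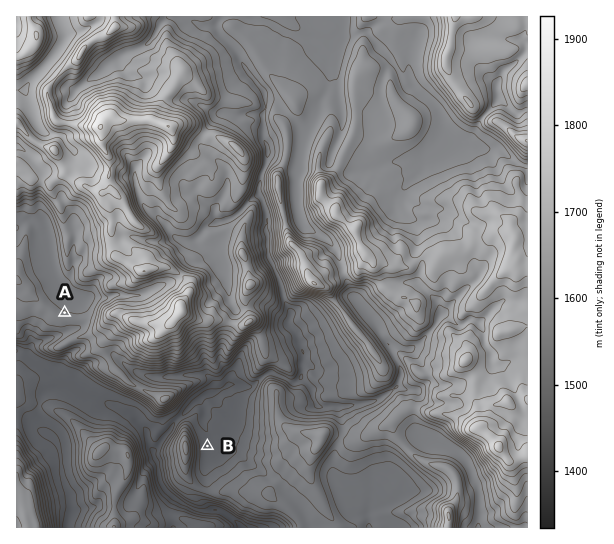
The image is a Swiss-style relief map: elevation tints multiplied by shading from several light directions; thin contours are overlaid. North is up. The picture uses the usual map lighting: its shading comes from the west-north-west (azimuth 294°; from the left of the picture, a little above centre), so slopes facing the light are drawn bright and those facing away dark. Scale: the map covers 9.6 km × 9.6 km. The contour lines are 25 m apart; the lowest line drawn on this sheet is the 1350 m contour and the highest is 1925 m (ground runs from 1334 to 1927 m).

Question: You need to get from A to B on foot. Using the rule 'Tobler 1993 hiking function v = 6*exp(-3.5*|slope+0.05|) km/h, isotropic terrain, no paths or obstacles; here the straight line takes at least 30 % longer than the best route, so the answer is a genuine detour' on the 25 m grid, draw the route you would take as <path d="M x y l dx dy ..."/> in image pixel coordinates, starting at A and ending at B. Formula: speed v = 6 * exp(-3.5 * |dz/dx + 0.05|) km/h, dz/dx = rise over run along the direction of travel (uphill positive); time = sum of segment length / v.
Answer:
<path d="M65 313l8 8 5 2 4 4 11 20 0 4 1 3 5 3 3 2 1 3 0 3-1 2 0 2 1 2 7 7 5 3 10 9 13 7 12 12 3 5 1 1 5 3 16 0 3-1 3 1 6 0 3 1 3 3 9 19 5 5"/>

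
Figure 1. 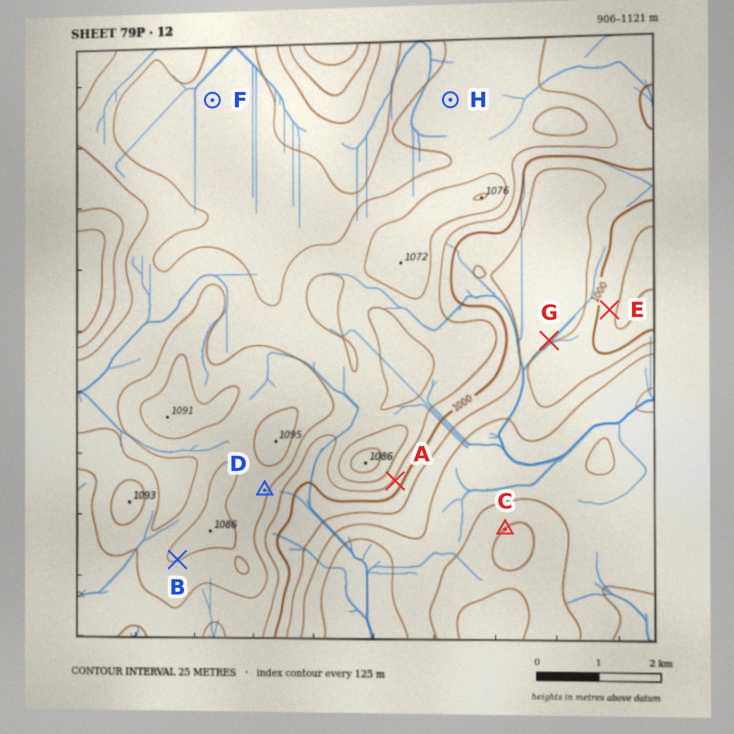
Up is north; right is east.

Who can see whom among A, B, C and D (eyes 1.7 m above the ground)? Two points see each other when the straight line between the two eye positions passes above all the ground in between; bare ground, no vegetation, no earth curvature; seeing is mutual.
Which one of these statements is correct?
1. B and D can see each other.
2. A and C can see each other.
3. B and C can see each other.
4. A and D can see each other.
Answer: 2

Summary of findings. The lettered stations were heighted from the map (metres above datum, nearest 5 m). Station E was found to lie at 1020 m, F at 1020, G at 970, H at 1040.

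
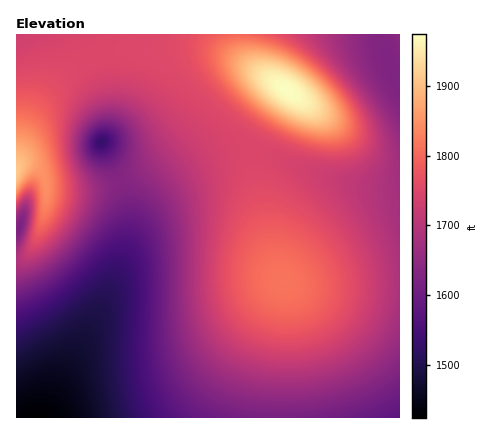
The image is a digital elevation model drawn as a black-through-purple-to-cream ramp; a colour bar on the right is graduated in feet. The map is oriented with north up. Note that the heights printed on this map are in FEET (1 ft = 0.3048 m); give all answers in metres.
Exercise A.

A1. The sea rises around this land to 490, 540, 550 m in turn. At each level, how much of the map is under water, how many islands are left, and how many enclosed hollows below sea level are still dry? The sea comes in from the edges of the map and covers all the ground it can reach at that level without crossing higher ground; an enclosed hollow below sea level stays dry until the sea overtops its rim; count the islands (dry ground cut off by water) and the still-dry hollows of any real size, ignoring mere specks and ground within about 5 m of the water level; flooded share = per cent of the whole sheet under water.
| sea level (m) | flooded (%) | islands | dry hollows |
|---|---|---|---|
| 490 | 19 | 0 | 1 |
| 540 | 81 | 1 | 0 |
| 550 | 90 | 1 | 0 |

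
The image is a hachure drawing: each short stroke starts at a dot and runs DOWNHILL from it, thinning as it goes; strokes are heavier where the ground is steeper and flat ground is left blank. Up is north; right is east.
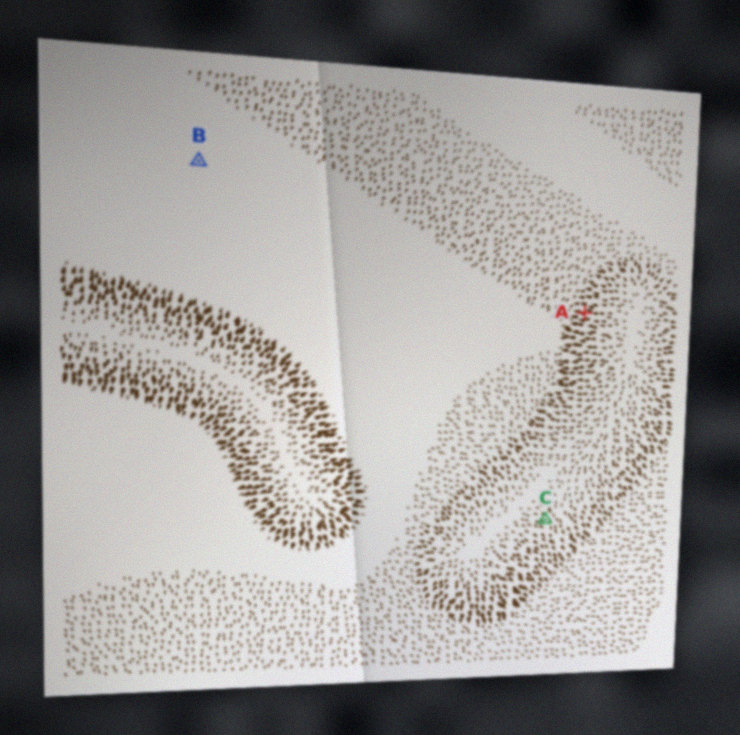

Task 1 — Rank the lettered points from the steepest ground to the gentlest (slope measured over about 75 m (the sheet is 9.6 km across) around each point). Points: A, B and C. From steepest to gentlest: A C B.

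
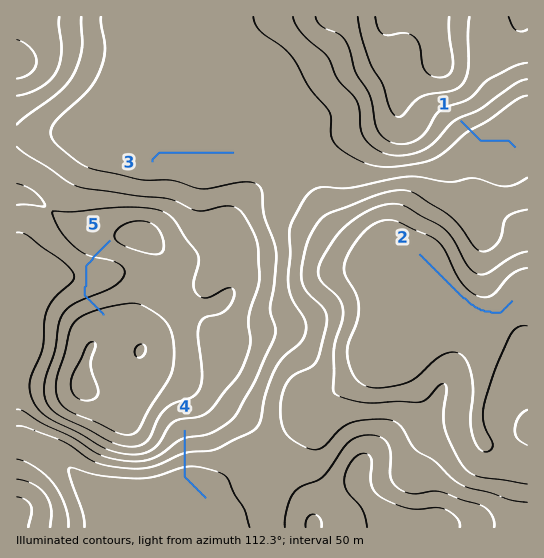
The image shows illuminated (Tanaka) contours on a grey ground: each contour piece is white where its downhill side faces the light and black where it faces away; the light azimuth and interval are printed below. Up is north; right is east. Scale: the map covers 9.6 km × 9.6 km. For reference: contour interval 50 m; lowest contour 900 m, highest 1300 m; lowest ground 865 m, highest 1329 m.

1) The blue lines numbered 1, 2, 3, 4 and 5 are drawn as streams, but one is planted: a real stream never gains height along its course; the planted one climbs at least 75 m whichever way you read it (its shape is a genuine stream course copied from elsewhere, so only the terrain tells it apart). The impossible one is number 5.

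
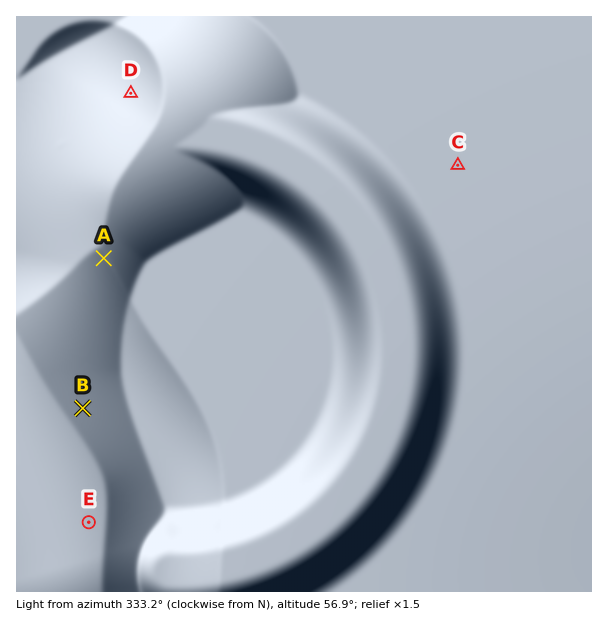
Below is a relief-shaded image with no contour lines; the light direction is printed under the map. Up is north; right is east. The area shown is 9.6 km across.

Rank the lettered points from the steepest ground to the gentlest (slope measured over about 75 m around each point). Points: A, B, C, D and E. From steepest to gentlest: B D A E C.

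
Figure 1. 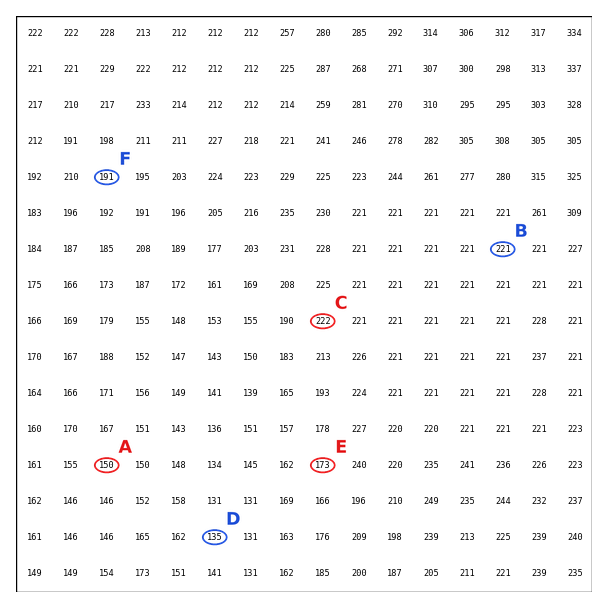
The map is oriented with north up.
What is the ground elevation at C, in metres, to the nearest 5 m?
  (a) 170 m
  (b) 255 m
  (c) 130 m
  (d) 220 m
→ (d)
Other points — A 150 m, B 220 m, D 135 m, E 175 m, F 190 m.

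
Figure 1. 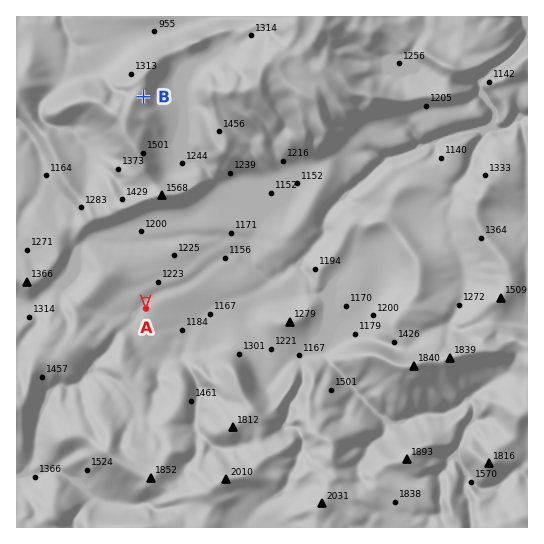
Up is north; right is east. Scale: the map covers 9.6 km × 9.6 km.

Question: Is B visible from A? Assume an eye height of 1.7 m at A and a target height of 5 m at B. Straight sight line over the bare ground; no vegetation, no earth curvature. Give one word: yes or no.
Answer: no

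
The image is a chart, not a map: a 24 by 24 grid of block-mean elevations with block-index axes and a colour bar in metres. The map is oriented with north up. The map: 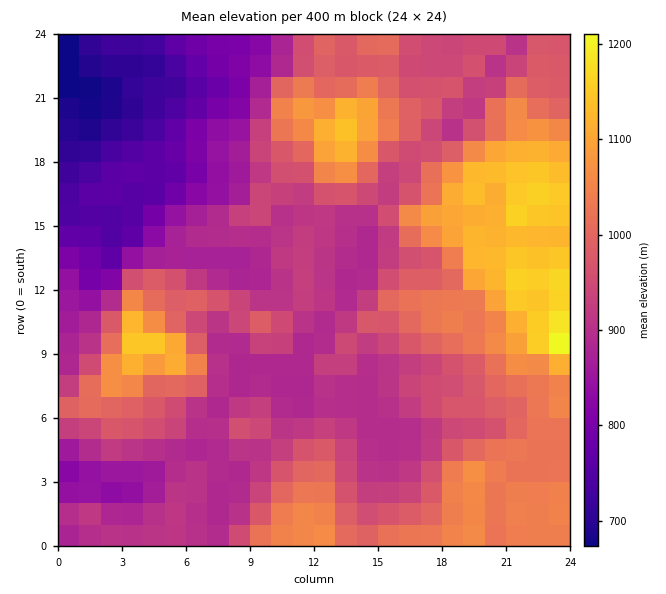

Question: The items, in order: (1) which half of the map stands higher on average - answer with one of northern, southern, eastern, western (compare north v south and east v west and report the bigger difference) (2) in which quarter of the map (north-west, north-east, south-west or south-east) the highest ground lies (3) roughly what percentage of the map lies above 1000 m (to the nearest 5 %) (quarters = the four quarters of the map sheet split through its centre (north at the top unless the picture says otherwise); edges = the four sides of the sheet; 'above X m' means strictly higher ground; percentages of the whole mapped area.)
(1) On average the eastern half of the map is the higher ground.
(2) The highest ground is in the south-east quarter.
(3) Roughly 30 % of the ground is higher than 1000 m.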